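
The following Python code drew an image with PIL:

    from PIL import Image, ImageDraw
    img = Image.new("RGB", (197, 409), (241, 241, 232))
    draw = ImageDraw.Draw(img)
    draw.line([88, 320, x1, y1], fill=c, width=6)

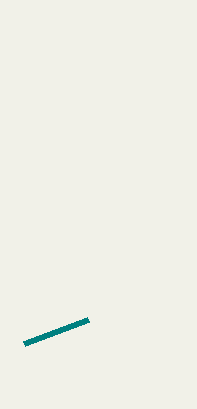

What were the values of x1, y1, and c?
x1 = 24
y1 = 344
c = 'teal'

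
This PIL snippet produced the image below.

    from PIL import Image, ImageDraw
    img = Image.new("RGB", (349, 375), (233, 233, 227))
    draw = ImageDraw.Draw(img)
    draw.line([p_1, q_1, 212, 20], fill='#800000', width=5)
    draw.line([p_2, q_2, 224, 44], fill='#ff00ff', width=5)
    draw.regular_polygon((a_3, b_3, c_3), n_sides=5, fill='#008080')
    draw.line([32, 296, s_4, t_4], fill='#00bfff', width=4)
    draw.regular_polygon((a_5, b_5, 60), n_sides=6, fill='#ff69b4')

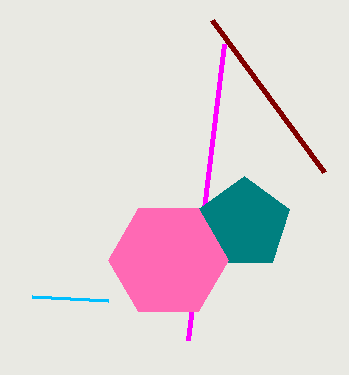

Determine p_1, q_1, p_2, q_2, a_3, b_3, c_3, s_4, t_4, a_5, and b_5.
p_1 = 324
q_1 = 172
p_2 = 188
q_2 = 340
a_3 = 244
b_3 = 224
c_3 = 48
s_4 = 108
t_4 = 300
a_5 = 168
b_5 = 260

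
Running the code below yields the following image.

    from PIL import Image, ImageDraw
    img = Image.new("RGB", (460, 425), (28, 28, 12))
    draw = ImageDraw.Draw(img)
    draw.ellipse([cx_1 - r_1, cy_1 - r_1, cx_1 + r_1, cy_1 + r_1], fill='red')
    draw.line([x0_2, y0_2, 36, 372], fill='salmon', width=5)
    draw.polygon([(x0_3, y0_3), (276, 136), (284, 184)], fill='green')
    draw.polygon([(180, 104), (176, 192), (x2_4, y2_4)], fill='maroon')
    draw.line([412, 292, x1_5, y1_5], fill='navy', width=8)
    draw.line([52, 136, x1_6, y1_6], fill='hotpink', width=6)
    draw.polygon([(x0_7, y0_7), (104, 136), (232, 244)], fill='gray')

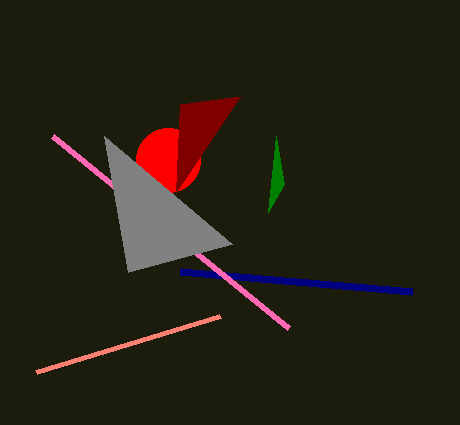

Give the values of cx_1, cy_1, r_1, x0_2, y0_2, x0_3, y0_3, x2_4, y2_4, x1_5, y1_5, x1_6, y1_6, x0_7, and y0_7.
cx_1 = 168; cy_1 = 160; r_1 = 32; x0_2 = 220; y0_2 = 316; x0_3 = 268; y0_3 = 212; x2_4 = 240; y2_4 = 96; x1_5 = 180; y1_5 = 272; x1_6 = 288; y1_6 = 328; x0_7 = 128; y0_7 = 272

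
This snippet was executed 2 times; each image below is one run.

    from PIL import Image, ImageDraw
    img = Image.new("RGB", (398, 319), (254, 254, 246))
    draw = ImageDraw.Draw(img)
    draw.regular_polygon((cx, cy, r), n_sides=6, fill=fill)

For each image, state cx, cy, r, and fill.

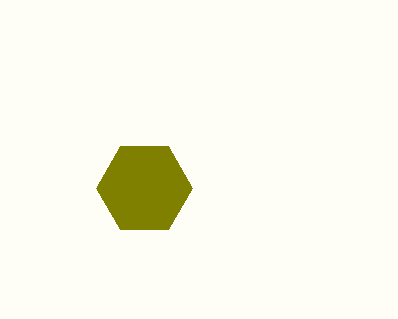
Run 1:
cx = 144, cy = 188, r = 48, fill = 'olive'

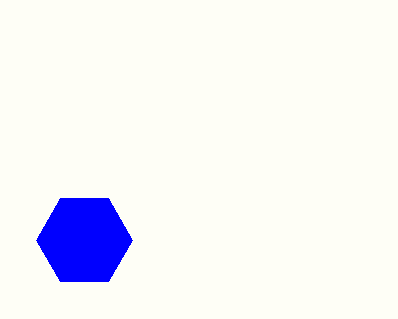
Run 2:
cx = 84, cy = 240, r = 48, fill = 'blue'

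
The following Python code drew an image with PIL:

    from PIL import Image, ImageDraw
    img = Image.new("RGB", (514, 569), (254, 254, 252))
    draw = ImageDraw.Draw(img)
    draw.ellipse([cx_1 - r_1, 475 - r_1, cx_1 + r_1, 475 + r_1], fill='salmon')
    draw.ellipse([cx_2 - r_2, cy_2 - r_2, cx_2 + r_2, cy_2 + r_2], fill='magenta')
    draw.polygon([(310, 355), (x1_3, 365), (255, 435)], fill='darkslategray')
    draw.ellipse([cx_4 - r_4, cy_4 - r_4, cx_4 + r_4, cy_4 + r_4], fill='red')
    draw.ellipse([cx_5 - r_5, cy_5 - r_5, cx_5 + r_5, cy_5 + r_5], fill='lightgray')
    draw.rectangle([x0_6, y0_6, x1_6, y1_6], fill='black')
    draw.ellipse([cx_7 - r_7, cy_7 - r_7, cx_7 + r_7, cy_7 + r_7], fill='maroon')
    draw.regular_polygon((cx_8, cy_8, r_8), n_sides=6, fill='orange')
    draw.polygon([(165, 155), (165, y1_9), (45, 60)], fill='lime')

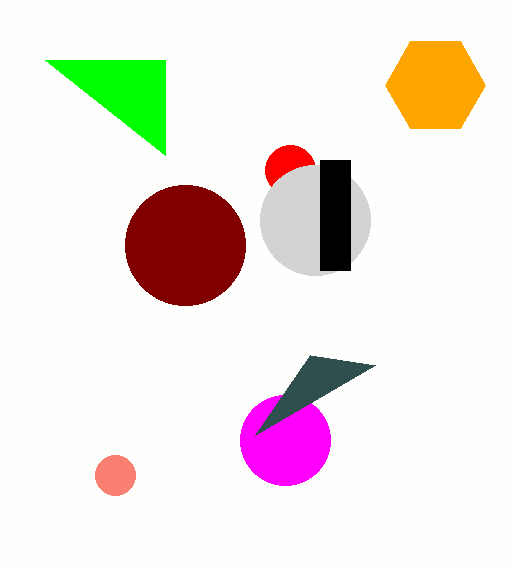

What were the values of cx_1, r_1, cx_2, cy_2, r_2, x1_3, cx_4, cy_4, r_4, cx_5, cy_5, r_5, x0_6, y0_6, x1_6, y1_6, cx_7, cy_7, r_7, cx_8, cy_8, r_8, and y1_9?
cx_1 = 115
r_1 = 20
cx_2 = 285
cy_2 = 440
r_2 = 45
x1_3 = 375
cx_4 = 290
cy_4 = 170
r_4 = 25
cx_5 = 315
cy_5 = 220
r_5 = 55
x0_6 = 320
y0_6 = 160
x1_6 = 350
y1_6 = 270
cx_7 = 185
cy_7 = 245
r_7 = 60
cx_8 = 435
cy_8 = 85
r_8 = 50
y1_9 = 60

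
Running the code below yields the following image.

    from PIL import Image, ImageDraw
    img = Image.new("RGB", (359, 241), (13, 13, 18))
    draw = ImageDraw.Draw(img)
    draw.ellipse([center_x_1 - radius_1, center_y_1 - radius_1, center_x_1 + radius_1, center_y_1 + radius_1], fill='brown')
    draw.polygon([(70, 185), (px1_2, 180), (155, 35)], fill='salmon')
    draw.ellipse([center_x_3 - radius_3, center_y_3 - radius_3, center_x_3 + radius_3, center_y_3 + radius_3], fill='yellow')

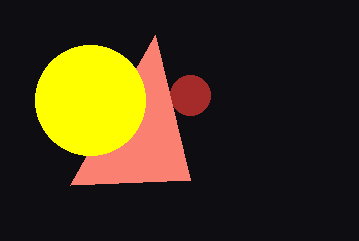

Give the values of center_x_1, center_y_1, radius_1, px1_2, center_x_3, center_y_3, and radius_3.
center_x_1 = 190
center_y_1 = 95
radius_1 = 20
px1_2 = 190
center_x_3 = 90
center_y_3 = 100
radius_3 = 55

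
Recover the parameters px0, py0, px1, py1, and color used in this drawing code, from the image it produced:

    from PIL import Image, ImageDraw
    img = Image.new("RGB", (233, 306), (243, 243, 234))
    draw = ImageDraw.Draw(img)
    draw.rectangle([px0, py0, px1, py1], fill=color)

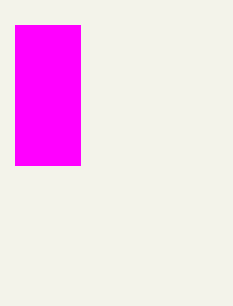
px0 = 15; py0 = 25; px1 = 80; py1 = 165; color = 'magenta'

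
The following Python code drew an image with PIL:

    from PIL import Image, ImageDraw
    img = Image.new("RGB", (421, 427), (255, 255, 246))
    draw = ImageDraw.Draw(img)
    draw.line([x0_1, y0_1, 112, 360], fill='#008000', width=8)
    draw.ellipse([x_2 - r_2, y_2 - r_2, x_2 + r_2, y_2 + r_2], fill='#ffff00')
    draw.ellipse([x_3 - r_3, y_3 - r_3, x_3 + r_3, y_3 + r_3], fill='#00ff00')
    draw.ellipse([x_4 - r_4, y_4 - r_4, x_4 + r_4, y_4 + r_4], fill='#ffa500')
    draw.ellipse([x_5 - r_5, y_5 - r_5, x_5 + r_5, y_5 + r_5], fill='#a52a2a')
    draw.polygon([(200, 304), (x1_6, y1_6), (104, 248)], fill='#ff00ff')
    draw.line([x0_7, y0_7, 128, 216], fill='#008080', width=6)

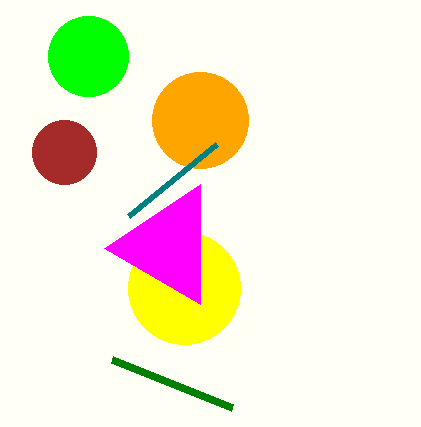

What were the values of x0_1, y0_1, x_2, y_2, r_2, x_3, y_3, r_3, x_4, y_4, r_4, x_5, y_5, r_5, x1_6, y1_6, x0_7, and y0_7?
x0_1 = 232; y0_1 = 408; x_2 = 184; y_2 = 288; r_2 = 56; x_3 = 88; y_3 = 56; r_3 = 40; x_4 = 200; y_4 = 120; r_4 = 48; x_5 = 64; y_5 = 152; r_5 = 32; x1_6 = 200; y1_6 = 184; x0_7 = 216; y0_7 = 144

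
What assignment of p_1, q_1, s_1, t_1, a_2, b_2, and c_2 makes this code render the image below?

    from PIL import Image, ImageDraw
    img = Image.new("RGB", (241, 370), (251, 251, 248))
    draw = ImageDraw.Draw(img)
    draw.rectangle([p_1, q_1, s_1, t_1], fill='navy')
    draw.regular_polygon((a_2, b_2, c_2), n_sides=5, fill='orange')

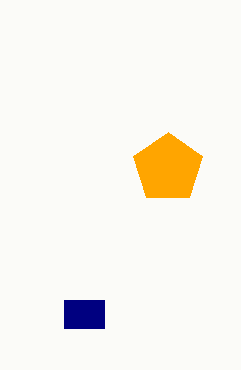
p_1 = 64, q_1 = 300, s_1 = 104, t_1 = 328, a_2 = 168, b_2 = 168, c_2 = 36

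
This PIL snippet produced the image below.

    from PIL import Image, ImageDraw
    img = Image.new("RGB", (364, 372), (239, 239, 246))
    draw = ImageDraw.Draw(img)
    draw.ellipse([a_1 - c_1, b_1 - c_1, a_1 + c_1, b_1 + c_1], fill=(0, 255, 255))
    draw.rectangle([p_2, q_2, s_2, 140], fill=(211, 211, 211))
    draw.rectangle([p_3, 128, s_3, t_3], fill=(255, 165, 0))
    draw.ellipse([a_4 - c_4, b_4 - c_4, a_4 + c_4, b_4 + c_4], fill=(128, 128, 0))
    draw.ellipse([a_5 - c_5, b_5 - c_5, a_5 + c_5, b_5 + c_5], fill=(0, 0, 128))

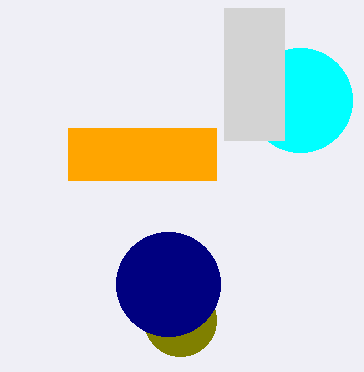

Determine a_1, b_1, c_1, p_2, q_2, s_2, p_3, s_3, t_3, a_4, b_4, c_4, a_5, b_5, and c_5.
a_1 = 300
b_1 = 100
c_1 = 52
p_2 = 224
q_2 = 8
s_2 = 284
p_3 = 68
s_3 = 216
t_3 = 180
a_4 = 180
b_4 = 320
c_4 = 36
a_5 = 168
b_5 = 284
c_5 = 52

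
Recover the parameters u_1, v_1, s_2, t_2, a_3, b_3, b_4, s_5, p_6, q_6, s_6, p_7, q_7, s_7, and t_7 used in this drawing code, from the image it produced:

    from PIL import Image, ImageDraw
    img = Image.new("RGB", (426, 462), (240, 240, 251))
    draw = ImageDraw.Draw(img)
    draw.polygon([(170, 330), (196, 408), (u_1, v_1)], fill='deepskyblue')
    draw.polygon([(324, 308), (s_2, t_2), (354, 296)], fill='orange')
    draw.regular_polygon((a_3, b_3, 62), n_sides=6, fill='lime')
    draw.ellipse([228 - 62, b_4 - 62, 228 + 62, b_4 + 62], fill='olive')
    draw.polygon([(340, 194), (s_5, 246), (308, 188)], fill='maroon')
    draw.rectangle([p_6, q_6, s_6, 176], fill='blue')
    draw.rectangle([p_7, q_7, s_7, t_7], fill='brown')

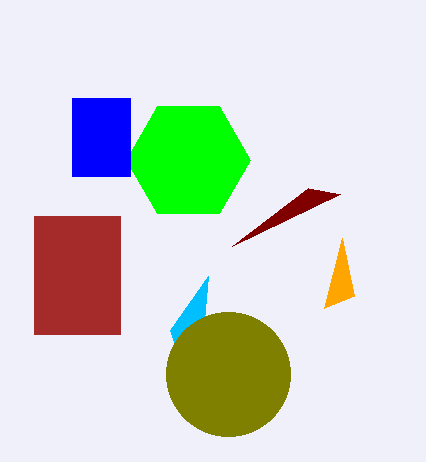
u_1 = 208; v_1 = 276; s_2 = 342; t_2 = 238; a_3 = 188; b_3 = 160; b_4 = 374; s_5 = 232; p_6 = 72; q_6 = 98; s_6 = 130; p_7 = 34; q_7 = 216; s_7 = 120; t_7 = 334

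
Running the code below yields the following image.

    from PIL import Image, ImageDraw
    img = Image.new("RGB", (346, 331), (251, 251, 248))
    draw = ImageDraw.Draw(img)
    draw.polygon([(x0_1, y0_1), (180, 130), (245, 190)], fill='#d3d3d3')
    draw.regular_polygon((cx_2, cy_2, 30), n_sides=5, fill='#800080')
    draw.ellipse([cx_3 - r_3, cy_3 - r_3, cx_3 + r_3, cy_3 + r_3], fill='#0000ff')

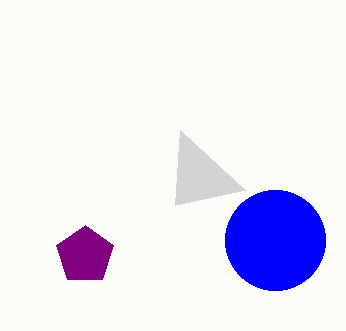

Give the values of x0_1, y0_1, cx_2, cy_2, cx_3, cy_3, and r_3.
x0_1 = 175; y0_1 = 205; cx_2 = 85; cy_2 = 255; cx_3 = 275; cy_3 = 240; r_3 = 50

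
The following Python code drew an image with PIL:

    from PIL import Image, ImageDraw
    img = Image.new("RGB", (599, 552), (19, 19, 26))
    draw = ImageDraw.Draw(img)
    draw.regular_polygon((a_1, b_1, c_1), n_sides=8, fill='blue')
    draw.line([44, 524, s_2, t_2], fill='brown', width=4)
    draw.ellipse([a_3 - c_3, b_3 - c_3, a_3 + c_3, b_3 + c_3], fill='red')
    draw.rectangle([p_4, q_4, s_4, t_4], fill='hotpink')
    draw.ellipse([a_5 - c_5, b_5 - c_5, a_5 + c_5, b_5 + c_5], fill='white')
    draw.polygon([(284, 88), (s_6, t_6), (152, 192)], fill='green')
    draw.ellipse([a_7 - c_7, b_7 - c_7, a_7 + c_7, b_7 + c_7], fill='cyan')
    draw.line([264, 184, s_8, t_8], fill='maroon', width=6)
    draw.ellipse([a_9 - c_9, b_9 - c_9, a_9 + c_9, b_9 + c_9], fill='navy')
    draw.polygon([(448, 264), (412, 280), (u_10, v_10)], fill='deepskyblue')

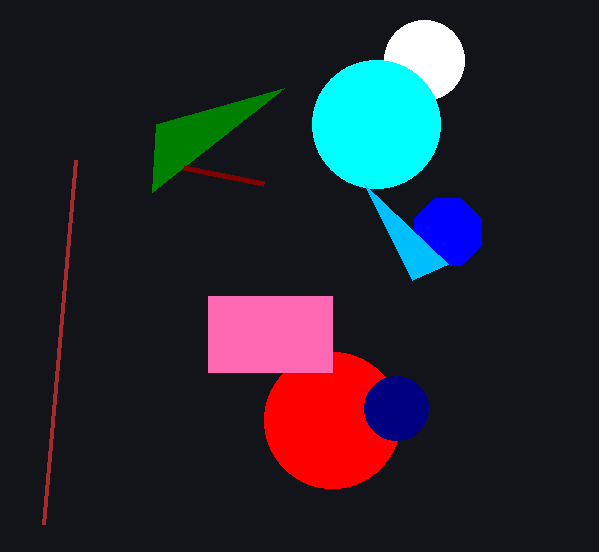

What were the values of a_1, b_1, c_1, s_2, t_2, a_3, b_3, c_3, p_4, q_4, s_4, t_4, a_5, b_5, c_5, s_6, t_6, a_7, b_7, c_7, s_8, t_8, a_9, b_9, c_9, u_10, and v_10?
a_1 = 448; b_1 = 232; c_1 = 36; s_2 = 76; t_2 = 160; a_3 = 332; b_3 = 420; c_3 = 68; p_4 = 208; q_4 = 296; s_4 = 332; t_4 = 372; a_5 = 424; b_5 = 60; c_5 = 40; s_6 = 156; t_6 = 124; a_7 = 376; b_7 = 124; c_7 = 64; s_8 = 184; t_8 = 168; a_9 = 396; b_9 = 408; c_9 = 32; u_10 = 364; v_10 = 184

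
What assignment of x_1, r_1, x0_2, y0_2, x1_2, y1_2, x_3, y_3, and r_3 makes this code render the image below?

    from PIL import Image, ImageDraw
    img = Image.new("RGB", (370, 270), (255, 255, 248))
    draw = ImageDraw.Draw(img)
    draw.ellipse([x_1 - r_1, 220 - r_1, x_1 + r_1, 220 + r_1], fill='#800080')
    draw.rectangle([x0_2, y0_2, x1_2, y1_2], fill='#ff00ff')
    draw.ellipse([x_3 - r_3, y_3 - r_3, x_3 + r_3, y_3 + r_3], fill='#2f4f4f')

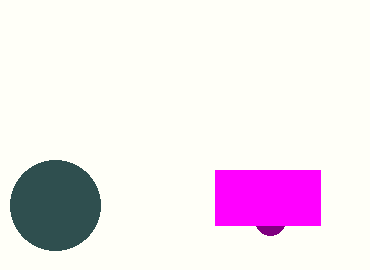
x_1 = 270, r_1 = 15, x0_2 = 215, y0_2 = 170, x1_2 = 320, y1_2 = 225, x_3 = 55, y_3 = 205, r_3 = 45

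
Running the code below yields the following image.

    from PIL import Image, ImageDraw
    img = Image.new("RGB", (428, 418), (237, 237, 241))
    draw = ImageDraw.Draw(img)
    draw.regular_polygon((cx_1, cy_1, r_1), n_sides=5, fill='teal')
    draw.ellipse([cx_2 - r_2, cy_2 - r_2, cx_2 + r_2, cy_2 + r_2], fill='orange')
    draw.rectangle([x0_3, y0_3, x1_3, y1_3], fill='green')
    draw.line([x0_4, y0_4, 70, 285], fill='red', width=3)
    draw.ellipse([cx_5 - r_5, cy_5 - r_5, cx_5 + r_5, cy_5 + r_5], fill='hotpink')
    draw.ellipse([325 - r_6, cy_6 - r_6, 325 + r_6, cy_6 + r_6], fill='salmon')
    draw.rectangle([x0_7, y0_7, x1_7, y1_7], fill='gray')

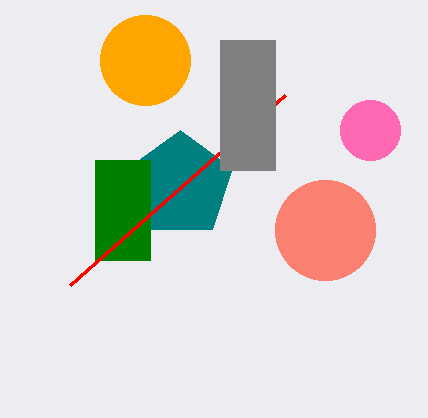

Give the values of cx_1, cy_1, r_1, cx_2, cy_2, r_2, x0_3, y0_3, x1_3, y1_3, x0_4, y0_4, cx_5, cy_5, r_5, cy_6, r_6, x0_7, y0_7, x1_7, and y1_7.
cx_1 = 180
cy_1 = 185
r_1 = 55
cx_2 = 145
cy_2 = 60
r_2 = 45
x0_3 = 95
y0_3 = 160
x1_3 = 150
y1_3 = 260
x0_4 = 285
y0_4 = 95
cx_5 = 370
cy_5 = 130
r_5 = 30
cy_6 = 230
r_6 = 50
x0_7 = 220
y0_7 = 40
x1_7 = 275
y1_7 = 170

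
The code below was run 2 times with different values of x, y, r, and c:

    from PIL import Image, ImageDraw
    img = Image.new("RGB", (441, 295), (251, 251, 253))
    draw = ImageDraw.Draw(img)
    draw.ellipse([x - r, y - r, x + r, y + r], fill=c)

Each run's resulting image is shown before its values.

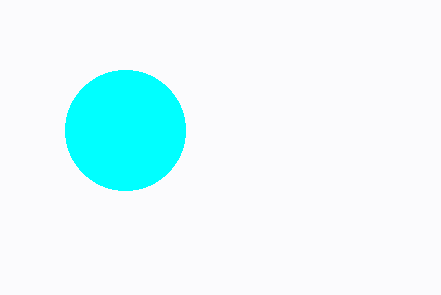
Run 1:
x = 125; y = 130; r = 60; c = 'cyan'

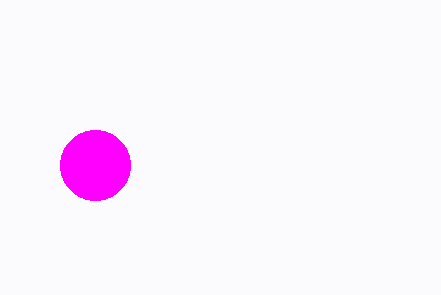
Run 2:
x = 95
y = 165
r = 35
c = 'magenta'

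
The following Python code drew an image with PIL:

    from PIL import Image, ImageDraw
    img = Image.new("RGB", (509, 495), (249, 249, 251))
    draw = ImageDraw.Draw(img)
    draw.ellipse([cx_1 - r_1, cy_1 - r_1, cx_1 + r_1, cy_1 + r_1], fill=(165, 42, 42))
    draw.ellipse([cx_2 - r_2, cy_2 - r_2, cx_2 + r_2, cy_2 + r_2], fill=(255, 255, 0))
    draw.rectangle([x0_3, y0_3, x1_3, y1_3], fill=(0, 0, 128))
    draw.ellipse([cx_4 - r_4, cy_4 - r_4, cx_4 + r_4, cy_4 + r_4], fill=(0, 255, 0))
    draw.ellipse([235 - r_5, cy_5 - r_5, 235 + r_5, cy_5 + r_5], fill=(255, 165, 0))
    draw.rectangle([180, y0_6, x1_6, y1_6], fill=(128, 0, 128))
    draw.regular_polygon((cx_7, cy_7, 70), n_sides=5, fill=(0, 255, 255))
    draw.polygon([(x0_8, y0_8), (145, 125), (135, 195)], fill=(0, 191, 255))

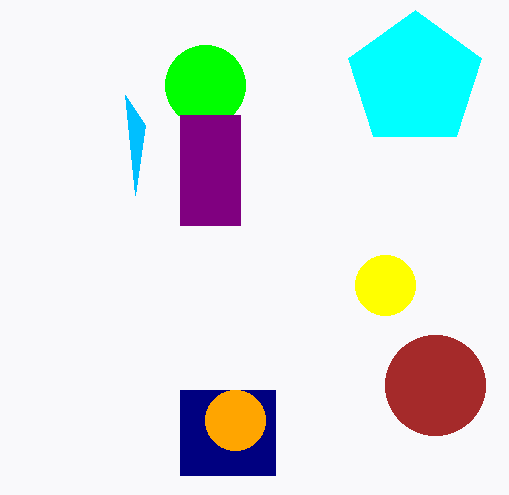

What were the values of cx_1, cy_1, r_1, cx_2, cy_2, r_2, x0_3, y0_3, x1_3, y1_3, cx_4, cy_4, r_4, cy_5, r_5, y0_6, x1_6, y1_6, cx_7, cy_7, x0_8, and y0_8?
cx_1 = 435
cy_1 = 385
r_1 = 50
cx_2 = 385
cy_2 = 285
r_2 = 30
x0_3 = 180
y0_3 = 390
x1_3 = 275
y1_3 = 475
cx_4 = 205
cy_4 = 85
r_4 = 40
cy_5 = 420
r_5 = 30
y0_6 = 115
x1_6 = 240
y1_6 = 225
cx_7 = 415
cy_7 = 80
x0_8 = 125
y0_8 = 95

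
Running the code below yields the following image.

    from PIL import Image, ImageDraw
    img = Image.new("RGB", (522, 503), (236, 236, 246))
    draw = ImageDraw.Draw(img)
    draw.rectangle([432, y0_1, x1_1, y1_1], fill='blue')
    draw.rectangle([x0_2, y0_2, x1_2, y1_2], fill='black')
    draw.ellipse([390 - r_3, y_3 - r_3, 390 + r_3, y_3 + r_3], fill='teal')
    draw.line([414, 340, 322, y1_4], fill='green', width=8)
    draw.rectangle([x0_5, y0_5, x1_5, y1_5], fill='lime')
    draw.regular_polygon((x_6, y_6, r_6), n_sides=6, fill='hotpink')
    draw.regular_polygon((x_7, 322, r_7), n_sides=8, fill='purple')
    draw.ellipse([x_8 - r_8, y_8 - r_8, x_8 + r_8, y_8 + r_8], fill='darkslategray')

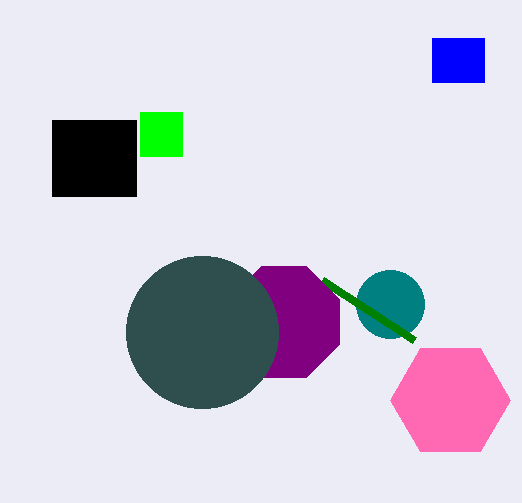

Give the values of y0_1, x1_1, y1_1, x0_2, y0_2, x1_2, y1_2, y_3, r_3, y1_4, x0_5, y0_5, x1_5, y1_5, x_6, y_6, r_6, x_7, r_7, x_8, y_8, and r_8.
y0_1 = 38; x1_1 = 484; y1_1 = 82; x0_2 = 52; y0_2 = 120; x1_2 = 136; y1_2 = 196; y_3 = 304; r_3 = 34; y1_4 = 280; x0_5 = 140; y0_5 = 112; x1_5 = 182; y1_5 = 156; x_6 = 450; y_6 = 400; r_6 = 60; x_7 = 284; r_7 = 60; x_8 = 202; y_8 = 332; r_8 = 76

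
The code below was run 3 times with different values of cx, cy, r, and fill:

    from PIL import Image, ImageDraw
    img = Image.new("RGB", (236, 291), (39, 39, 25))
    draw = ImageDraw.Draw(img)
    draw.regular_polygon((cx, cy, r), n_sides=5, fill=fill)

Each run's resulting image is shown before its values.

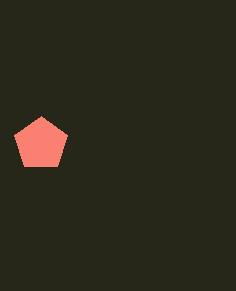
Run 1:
cx = 41; cy = 144; r = 28; fill = 'salmon'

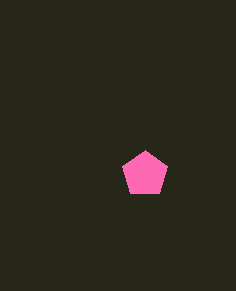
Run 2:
cx = 145; cy = 174; r = 24; fill = 'hotpink'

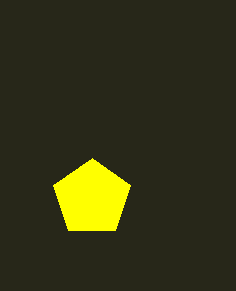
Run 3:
cx = 92, cy = 198, r = 40, fill = 'yellow'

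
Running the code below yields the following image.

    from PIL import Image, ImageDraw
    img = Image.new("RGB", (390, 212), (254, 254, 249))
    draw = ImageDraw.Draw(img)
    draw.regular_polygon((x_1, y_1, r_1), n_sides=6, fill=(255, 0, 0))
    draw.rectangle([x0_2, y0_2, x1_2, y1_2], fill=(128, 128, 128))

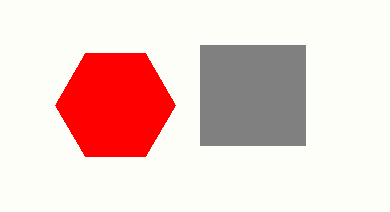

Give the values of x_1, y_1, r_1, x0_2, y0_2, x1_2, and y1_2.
x_1 = 115
y_1 = 105
r_1 = 60
x0_2 = 200
y0_2 = 45
x1_2 = 305
y1_2 = 145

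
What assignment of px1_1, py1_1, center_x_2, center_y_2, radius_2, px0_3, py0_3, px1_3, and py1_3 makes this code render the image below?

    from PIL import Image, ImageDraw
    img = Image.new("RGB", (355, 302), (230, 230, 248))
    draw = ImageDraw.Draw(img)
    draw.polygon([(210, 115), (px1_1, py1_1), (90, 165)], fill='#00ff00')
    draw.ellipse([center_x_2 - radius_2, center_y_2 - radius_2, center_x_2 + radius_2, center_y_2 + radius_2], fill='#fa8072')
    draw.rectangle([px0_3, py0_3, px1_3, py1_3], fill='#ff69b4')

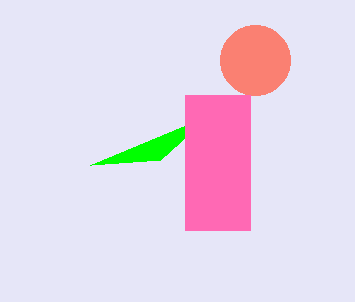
px1_1 = 160, py1_1 = 160, center_x_2 = 255, center_y_2 = 60, radius_2 = 35, px0_3 = 185, py0_3 = 95, px1_3 = 250, py1_3 = 230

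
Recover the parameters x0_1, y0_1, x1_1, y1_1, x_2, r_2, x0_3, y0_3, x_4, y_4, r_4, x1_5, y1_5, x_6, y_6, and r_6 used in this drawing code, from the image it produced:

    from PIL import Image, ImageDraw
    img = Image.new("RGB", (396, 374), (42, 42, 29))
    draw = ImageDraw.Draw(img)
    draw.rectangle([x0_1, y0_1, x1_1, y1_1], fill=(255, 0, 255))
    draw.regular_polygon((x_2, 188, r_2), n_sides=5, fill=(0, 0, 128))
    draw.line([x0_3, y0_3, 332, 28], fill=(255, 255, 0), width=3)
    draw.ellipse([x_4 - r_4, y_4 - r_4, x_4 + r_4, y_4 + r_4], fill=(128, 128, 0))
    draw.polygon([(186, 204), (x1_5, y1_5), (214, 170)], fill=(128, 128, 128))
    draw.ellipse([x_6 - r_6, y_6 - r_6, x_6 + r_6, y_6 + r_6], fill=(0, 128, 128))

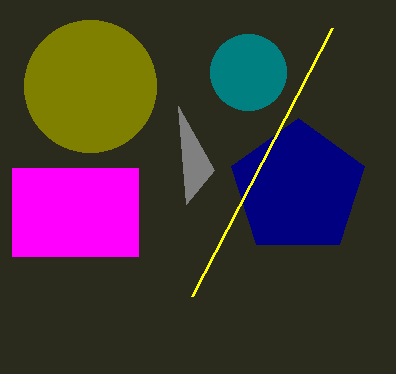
x0_1 = 12; y0_1 = 168; x1_1 = 138; y1_1 = 256; x_2 = 298; r_2 = 70; x0_3 = 192; y0_3 = 296; x_4 = 90; y_4 = 86; r_4 = 66; x1_5 = 178; y1_5 = 106; x_6 = 248; y_6 = 72; r_6 = 38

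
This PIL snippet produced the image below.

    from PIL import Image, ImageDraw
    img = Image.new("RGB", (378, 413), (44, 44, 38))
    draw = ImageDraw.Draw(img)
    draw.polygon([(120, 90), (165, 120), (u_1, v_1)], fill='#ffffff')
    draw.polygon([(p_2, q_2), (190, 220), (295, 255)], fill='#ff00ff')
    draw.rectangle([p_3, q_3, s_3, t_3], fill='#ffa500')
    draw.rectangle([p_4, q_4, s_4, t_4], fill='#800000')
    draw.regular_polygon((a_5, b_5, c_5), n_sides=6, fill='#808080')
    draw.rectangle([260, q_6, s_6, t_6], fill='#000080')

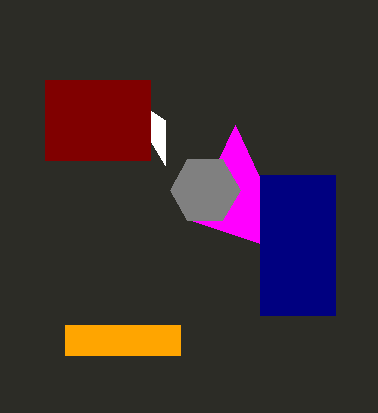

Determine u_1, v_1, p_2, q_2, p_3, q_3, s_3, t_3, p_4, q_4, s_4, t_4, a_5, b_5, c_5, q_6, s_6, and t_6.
u_1 = 165, v_1 = 165, p_2 = 235, q_2 = 125, p_3 = 65, q_3 = 325, s_3 = 180, t_3 = 355, p_4 = 45, q_4 = 80, s_4 = 150, t_4 = 160, a_5 = 205, b_5 = 190, c_5 = 35, q_6 = 175, s_6 = 335, t_6 = 315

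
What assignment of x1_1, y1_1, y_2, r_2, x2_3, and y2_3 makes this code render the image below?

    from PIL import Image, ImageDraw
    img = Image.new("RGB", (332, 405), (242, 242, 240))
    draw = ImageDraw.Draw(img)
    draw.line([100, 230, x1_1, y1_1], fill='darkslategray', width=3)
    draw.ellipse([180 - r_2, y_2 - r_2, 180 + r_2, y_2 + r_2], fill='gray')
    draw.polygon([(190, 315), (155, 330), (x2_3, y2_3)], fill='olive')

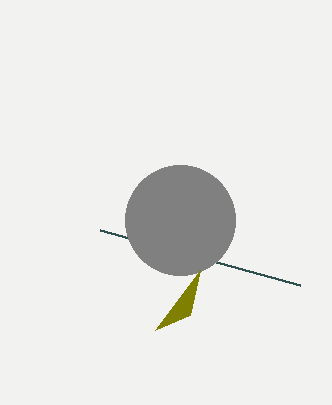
x1_1 = 300
y1_1 = 285
y_2 = 220
r_2 = 55
x2_3 = 200
y2_3 = 270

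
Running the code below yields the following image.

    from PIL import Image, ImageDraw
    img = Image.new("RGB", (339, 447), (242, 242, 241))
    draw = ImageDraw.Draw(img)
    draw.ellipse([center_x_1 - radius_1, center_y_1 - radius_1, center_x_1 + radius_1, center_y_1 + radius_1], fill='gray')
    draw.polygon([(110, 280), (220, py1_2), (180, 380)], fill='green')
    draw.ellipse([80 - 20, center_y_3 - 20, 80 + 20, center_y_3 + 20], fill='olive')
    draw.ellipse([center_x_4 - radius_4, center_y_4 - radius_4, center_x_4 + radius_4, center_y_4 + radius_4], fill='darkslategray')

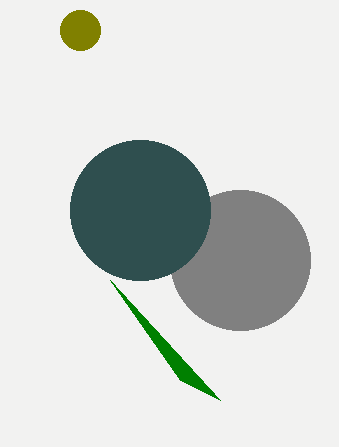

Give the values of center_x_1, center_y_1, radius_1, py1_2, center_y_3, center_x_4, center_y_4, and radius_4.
center_x_1 = 240
center_y_1 = 260
radius_1 = 70
py1_2 = 400
center_y_3 = 30
center_x_4 = 140
center_y_4 = 210
radius_4 = 70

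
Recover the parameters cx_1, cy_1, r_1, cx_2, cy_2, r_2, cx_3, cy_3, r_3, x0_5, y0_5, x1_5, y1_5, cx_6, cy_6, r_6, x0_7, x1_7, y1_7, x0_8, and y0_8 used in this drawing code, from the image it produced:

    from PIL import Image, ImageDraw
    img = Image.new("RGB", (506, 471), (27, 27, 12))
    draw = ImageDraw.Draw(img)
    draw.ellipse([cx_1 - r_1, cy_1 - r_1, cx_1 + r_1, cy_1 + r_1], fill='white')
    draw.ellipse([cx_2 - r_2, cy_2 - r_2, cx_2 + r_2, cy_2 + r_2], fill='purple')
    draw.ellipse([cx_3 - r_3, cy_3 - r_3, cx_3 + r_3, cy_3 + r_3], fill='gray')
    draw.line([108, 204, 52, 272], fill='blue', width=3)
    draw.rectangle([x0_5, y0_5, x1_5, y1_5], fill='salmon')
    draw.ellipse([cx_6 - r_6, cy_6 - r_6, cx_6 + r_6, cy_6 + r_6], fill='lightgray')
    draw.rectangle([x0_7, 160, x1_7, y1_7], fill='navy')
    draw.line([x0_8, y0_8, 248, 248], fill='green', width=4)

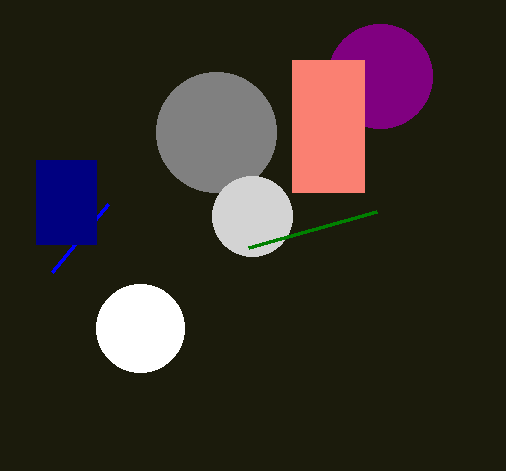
cx_1 = 140; cy_1 = 328; r_1 = 44; cx_2 = 380; cy_2 = 76; r_2 = 52; cx_3 = 216; cy_3 = 132; r_3 = 60; x0_5 = 292; y0_5 = 60; x1_5 = 364; y1_5 = 192; cx_6 = 252; cy_6 = 216; r_6 = 40; x0_7 = 36; x1_7 = 96; y1_7 = 244; x0_8 = 376; y0_8 = 212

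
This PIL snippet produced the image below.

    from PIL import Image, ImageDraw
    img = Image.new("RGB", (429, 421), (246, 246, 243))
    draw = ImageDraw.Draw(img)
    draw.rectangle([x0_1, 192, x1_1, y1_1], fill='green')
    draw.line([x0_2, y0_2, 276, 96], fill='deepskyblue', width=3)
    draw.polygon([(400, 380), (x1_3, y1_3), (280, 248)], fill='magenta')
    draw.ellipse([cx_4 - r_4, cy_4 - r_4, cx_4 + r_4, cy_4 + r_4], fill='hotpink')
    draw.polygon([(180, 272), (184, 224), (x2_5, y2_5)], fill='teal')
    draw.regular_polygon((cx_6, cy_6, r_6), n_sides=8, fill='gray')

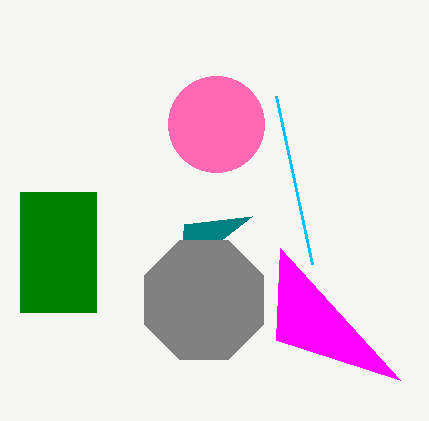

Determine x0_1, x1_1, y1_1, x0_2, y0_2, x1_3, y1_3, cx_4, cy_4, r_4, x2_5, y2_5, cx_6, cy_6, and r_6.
x0_1 = 20, x1_1 = 96, y1_1 = 312, x0_2 = 312, y0_2 = 264, x1_3 = 276, y1_3 = 340, cx_4 = 216, cy_4 = 124, r_4 = 48, x2_5 = 252, y2_5 = 216, cx_6 = 204, cy_6 = 300, r_6 = 64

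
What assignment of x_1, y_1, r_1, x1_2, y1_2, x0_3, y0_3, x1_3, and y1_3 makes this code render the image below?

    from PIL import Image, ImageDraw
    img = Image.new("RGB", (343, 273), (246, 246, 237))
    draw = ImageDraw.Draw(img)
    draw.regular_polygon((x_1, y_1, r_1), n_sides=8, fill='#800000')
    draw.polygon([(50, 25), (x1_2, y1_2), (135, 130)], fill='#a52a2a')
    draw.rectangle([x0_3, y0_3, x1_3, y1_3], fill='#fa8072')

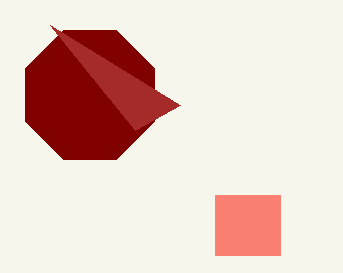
x_1 = 90
y_1 = 95
r_1 = 70
x1_2 = 180
y1_2 = 105
x0_3 = 215
y0_3 = 195
x1_3 = 280
y1_3 = 255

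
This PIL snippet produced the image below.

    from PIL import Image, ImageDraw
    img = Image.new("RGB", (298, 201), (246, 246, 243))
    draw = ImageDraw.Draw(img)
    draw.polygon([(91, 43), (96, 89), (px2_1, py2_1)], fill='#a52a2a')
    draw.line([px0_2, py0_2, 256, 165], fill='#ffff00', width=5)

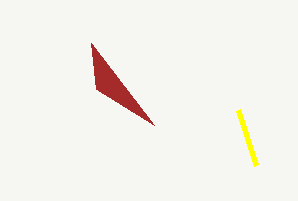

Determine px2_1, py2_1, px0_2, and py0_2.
px2_1 = 154, py2_1 = 125, px0_2 = 238, py0_2 = 110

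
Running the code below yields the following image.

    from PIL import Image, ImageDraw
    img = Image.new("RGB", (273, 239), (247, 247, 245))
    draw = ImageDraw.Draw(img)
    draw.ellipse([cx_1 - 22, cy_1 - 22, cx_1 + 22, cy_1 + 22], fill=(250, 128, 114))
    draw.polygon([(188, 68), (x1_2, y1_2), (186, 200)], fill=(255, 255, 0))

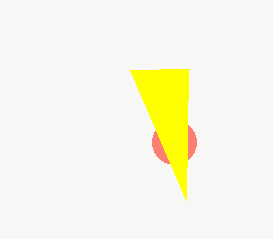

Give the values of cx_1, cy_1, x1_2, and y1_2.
cx_1 = 174; cy_1 = 142; x1_2 = 130; y1_2 = 70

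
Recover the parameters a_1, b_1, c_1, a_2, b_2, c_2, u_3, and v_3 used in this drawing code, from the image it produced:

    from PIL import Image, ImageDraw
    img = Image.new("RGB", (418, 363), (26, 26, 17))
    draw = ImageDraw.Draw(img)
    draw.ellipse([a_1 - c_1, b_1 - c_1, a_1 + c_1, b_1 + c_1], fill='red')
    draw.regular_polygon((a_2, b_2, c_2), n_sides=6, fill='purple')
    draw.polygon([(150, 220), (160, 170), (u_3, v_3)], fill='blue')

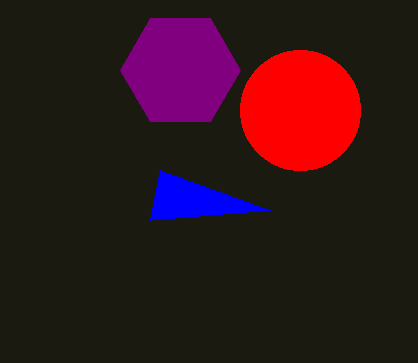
a_1 = 300, b_1 = 110, c_1 = 60, a_2 = 180, b_2 = 70, c_2 = 60, u_3 = 270, v_3 = 210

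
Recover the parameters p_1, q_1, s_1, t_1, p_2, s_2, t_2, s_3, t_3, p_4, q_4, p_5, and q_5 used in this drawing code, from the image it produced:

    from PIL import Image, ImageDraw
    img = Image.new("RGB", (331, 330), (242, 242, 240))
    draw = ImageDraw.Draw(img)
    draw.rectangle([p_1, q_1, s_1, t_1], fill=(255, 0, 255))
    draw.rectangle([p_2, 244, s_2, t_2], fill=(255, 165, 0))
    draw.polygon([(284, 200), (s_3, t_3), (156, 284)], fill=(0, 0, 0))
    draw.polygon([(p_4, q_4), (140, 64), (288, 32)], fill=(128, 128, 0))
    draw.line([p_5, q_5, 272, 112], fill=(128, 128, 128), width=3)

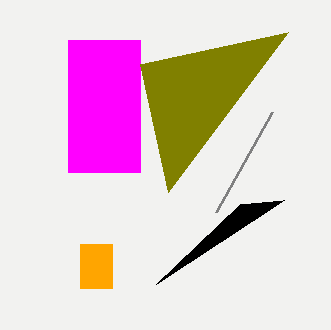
p_1 = 68; q_1 = 40; s_1 = 140; t_1 = 172; p_2 = 80; s_2 = 112; t_2 = 288; s_3 = 240; t_3 = 204; p_4 = 168; q_4 = 192; p_5 = 216; q_5 = 212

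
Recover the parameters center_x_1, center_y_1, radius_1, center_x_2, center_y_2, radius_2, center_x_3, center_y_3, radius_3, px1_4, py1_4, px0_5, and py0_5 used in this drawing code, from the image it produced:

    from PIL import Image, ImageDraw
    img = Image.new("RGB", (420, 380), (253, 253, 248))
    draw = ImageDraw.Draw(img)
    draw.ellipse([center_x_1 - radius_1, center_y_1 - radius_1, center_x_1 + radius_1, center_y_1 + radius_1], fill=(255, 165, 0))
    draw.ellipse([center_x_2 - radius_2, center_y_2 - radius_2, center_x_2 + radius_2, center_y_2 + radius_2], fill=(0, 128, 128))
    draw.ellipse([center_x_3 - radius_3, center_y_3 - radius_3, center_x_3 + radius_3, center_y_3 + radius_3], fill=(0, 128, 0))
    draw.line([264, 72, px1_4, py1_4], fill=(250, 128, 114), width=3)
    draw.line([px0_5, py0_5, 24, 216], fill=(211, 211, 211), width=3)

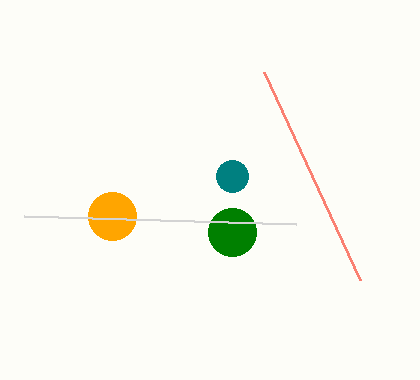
center_x_1 = 112
center_y_1 = 216
radius_1 = 24
center_x_2 = 232
center_y_2 = 176
radius_2 = 16
center_x_3 = 232
center_y_3 = 232
radius_3 = 24
px1_4 = 360
py1_4 = 280
px0_5 = 296
py0_5 = 224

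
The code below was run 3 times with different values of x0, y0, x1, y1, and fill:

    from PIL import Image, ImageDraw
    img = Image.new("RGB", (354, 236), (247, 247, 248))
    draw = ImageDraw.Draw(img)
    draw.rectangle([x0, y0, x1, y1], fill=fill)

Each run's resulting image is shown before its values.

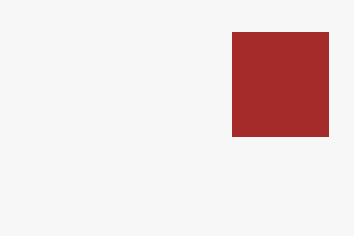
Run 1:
x0 = 232; y0 = 32; x1 = 328; y1 = 136; fill = 'brown'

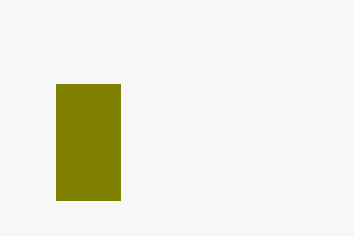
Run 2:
x0 = 56; y0 = 84; x1 = 120; y1 = 200; fill = 'olive'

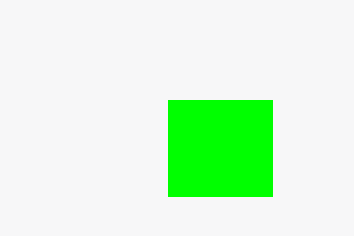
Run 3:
x0 = 168; y0 = 100; x1 = 272; y1 = 196; fill = 'lime'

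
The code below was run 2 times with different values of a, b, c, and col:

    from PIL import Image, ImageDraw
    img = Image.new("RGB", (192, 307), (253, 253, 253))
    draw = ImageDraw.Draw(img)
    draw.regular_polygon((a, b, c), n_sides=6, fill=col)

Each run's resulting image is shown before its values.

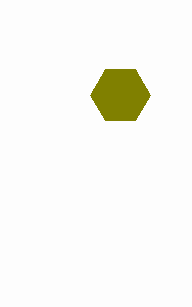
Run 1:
a = 120; b = 95; c = 30; col = 'olive'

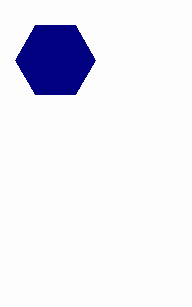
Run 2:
a = 55; b = 60; c = 40; col = 'navy'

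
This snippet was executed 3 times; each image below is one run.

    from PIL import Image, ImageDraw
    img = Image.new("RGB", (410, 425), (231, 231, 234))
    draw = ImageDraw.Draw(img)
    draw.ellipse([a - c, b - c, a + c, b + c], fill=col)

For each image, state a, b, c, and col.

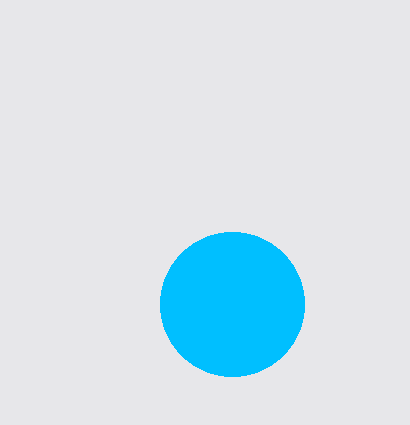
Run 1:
a = 232
b = 304
c = 72
col = 'deepskyblue'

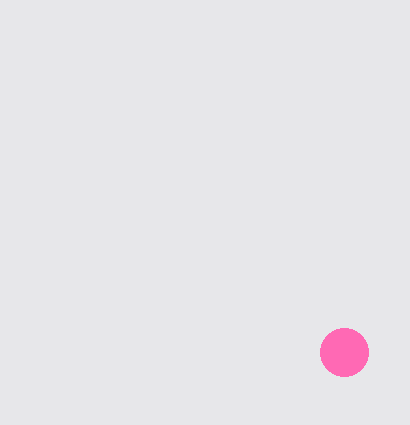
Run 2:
a = 344, b = 352, c = 24, col = 'hotpink'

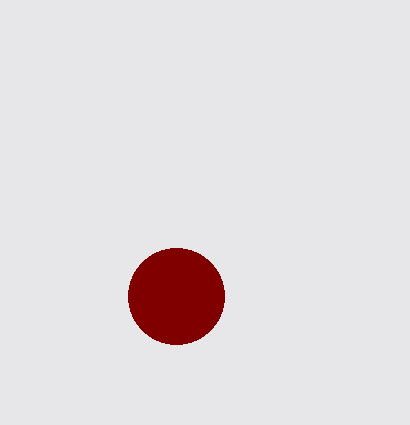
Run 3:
a = 176, b = 296, c = 48, col = 'maroon'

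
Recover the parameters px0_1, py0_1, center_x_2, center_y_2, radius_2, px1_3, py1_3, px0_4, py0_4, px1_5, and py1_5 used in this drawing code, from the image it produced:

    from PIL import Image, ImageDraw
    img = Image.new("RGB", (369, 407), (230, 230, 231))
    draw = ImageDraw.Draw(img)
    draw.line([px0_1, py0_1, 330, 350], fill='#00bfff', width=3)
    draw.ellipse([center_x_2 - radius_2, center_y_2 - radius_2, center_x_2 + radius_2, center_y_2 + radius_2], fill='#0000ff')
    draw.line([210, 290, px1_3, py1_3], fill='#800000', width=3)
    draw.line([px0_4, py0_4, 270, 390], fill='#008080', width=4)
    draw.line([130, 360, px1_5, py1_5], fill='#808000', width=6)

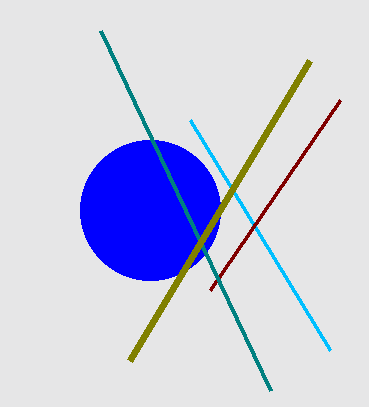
px0_1 = 190
py0_1 = 120
center_x_2 = 150
center_y_2 = 210
radius_2 = 70
px1_3 = 340
py1_3 = 100
px0_4 = 100
py0_4 = 30
px1_5 = 310
py1_5 = 60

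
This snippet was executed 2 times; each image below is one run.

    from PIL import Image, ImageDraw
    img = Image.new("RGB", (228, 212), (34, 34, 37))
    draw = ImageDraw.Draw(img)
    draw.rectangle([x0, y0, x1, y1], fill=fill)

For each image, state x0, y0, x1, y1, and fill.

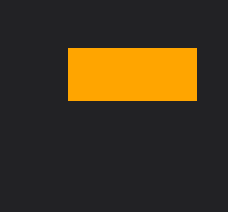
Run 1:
x0 = 68
y0 = 48
x1 = 196
y1 = 100
fill = 'orange'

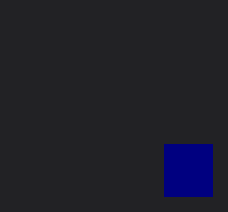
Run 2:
x0 = 164, y0 = 144, x1 = 212, y1 = 196, fill = 'navy'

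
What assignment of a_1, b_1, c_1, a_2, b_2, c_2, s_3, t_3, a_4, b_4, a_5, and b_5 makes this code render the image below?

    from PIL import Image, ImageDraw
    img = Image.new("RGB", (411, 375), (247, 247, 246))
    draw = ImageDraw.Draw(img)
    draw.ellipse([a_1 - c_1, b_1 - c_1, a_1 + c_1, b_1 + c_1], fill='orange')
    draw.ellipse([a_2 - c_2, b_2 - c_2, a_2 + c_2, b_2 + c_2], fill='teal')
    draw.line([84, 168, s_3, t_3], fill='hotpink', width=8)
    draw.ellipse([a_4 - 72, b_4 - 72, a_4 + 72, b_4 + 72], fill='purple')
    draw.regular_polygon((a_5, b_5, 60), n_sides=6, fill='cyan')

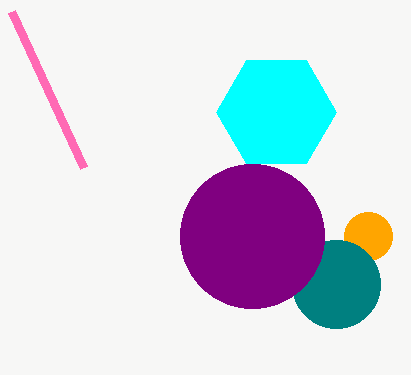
a_1 = 368, b_1 = 236, c_1 = 24, a_2 = 336, b_2 = 284, c_2 = 44, s_3 = 12, t_3 = 12, a_4 = 252, b_4 = 236, a_5 = 276, b_5 = 112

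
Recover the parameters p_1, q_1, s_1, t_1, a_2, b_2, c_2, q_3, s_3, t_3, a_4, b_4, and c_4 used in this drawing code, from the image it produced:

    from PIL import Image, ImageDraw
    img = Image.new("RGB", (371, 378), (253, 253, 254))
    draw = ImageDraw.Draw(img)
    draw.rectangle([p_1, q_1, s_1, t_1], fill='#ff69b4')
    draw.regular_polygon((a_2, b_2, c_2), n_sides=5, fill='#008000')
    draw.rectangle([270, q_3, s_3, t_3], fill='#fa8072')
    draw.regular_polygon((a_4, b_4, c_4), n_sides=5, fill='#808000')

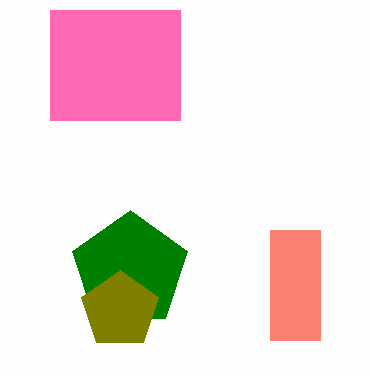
p_1 = 50, q_1 = 10, s_1 = 180, t_1 = 120, a_2 = 130, b_2 = 270, c_2 = 60, q_3 = 230, s_3 = 320, t_3 = 340, a_4 = 120, b_4 = 310, c_4 = 40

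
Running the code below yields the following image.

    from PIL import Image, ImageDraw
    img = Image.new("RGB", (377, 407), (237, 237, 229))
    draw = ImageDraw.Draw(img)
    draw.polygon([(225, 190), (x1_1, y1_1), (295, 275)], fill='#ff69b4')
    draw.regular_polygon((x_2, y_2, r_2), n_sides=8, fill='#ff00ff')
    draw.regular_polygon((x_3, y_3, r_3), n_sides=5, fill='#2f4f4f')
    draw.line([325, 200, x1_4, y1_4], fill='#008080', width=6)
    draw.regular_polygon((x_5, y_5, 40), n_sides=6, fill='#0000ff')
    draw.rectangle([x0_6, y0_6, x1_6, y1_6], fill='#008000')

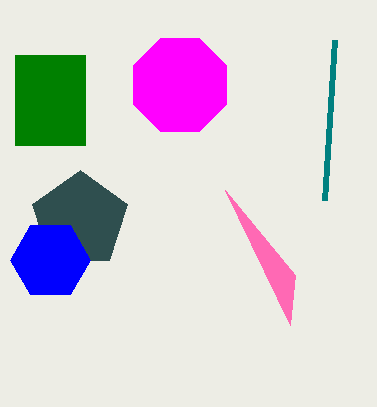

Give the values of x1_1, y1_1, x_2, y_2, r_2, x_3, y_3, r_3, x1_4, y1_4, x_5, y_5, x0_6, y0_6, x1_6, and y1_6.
x1_1 = 290; y1_1 = 325; x_2 = 180; y_2 = 85; r_2 = 50; x_3 = 80; y_3 = 220; r_3 = 50; x1_4 = 335; y1_4 = 40; x_5 = 50; y_5 = 260; x0_6 = 15; y0_6 = 55; x1_6 = 85; y1_6 = 145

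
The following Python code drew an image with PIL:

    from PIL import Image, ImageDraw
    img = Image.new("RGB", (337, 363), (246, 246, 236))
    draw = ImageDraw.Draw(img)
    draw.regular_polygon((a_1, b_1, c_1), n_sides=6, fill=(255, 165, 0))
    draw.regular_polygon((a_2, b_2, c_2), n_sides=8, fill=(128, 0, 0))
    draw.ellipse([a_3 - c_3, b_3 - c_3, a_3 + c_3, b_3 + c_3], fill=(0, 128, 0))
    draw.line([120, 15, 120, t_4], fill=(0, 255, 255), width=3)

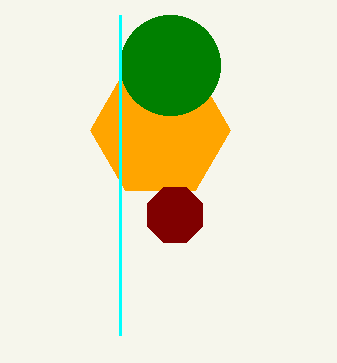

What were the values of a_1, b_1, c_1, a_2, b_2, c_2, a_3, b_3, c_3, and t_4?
a_1 = 160; b_1 = 130; c_1 = 70; a_2 = 175; b_2 = 215; c_2 = 30; a_3 = 170; b_3 = 65; c_3 = 50; t_4 = 335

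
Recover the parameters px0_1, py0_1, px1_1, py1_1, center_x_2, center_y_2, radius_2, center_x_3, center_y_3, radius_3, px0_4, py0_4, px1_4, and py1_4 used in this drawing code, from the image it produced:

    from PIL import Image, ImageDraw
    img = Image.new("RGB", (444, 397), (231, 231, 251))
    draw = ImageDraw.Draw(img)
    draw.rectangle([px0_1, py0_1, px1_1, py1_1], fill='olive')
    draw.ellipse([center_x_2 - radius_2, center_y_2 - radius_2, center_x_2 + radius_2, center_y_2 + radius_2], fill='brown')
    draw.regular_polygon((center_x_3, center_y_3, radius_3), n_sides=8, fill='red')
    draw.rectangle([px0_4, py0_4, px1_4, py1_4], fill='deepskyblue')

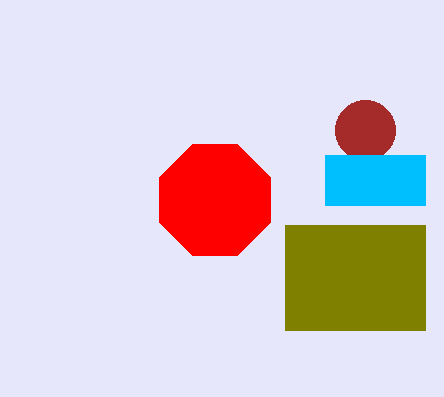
px0_1 = 285, py0_1 = 225, px1_1 = 425, py1_1 = 330, center_x_2 = 365, center_y_2 = 130, radius_2 = 30, center_x_3 = 215, center_y_3 = 200, radius_3 = 60, px0_4 = 325, py0_4 = 155, px1_4 = 425, py1_4 = 205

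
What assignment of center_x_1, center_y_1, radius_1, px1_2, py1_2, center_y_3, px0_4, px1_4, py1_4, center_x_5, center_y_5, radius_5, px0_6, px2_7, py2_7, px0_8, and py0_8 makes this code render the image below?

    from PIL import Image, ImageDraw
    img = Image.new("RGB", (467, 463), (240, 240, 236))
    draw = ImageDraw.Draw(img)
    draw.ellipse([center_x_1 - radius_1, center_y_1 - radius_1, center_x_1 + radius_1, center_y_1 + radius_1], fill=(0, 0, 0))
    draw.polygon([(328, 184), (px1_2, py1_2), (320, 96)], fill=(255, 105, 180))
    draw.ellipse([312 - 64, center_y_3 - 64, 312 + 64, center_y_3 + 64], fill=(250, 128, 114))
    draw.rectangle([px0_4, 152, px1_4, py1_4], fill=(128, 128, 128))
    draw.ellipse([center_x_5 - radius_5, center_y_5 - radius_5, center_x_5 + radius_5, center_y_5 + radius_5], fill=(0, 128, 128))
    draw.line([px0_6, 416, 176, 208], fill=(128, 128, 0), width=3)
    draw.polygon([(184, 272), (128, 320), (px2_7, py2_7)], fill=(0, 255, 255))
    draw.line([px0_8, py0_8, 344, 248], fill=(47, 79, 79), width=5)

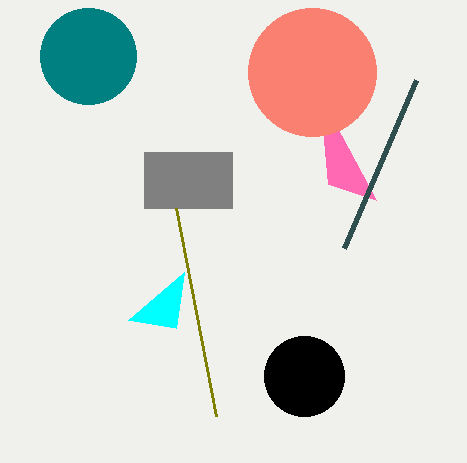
center_x_1 = 304, center_y_1 = 376, radius_1 = 40, px1_2 = 376, py1_2 = 200, center_y_3 = 72, px0_4 = 144, px1_4 = 232, py1_4 = 208, center_x_5 = 88, center_y_5 = 56, radius_5 = 48, px0_6 = 216, px2_7 = 176, py2_7 = 328, px0_8 = 416, py0_8 = 80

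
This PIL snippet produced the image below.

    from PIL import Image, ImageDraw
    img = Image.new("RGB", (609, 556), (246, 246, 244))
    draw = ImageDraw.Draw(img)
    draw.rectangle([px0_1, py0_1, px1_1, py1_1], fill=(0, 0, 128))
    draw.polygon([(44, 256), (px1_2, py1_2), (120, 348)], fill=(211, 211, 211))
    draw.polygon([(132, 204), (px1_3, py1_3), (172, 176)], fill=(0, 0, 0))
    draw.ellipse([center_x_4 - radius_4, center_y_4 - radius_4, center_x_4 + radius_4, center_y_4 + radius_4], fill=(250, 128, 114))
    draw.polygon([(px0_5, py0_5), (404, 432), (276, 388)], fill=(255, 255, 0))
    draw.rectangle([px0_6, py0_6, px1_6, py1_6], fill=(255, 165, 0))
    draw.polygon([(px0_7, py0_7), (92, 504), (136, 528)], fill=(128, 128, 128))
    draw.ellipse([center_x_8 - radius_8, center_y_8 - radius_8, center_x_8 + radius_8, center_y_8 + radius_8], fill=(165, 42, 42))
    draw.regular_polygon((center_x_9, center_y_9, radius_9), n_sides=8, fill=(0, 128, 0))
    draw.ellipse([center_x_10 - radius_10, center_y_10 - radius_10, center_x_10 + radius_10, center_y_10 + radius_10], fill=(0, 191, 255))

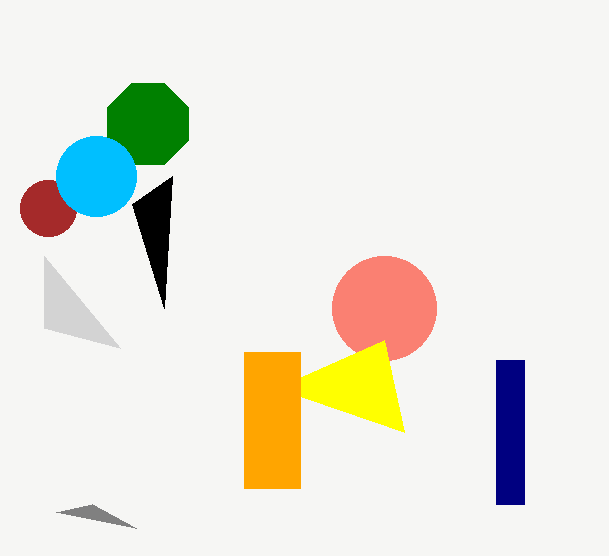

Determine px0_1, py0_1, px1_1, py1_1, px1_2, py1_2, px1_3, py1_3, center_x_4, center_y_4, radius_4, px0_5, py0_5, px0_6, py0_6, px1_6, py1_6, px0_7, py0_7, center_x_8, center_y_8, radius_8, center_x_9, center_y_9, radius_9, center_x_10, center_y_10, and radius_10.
px0_1 = 496, py0_1 = 360, px1_1 = 524, py1_1 = 504, px1_2 = 44, py1_2 = 328, px1_3 = 164, py1_3 = 308, center_x_4 = 384, center_y_4 = 308, radius_4 = 52, px0_5 = 384, py0_5 = 340, px0_6 = 244, py0_6 = 352, px1_6 = 300, py1_6 = 488, px0_7 = 56, py0_7 = 512, center_x_8 = 48, center_y_8 = 208, radius_8 = 28, center_x_9 = 148, center_y_9 = 124, radius_9 = 44, center_x_10 = 96, center_y_10 = 176, radius_10 = 40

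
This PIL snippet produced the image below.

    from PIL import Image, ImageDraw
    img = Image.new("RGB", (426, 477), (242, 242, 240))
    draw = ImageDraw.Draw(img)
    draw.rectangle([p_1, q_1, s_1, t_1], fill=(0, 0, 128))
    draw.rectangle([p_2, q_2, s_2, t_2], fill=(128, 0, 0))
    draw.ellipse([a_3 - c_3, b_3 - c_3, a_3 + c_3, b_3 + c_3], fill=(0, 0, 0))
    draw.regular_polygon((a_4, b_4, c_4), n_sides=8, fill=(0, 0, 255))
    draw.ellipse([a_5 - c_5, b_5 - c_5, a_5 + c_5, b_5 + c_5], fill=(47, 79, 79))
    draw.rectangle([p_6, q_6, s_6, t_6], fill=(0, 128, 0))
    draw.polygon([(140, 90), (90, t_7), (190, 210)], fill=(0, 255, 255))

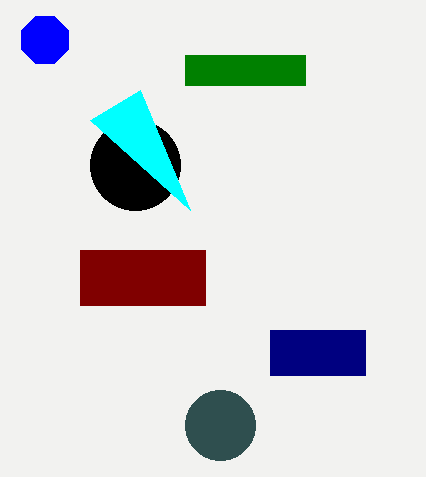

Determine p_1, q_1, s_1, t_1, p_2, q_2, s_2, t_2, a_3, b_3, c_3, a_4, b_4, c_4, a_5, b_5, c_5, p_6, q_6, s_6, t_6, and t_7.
p_1 = 270; q_1 = 330; s_1 = 365; t_1 = 375; p_2 = 80; q_2 = 250; s_2 = 205; t_2 = 305; a_3 = 135; b_3 = 165; c_3 = 45; a_4 = 45; b_4 = 40; c_4 = 25; a_5 = 220; b_5 = 425; c_5 = 35; p_6 = 185; q_6 = 55; s_6 = 305; t_6 = 85; t_7 = 120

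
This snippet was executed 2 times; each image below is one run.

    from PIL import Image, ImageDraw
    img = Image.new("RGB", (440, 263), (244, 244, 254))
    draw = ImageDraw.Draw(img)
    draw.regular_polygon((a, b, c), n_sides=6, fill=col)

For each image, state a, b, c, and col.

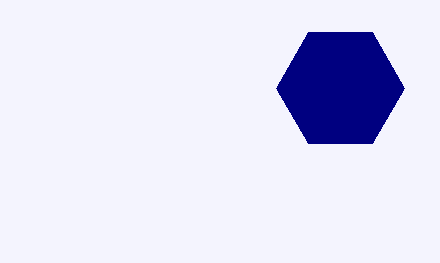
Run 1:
a = 340; b = 88; c = 64; col = 'navy'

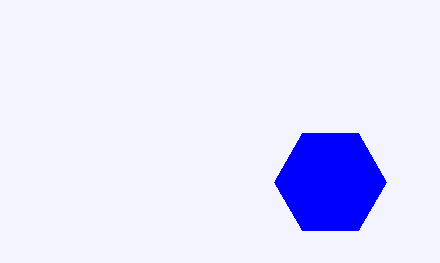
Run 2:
a = 330, b = 182, c = 56, col = 'blue'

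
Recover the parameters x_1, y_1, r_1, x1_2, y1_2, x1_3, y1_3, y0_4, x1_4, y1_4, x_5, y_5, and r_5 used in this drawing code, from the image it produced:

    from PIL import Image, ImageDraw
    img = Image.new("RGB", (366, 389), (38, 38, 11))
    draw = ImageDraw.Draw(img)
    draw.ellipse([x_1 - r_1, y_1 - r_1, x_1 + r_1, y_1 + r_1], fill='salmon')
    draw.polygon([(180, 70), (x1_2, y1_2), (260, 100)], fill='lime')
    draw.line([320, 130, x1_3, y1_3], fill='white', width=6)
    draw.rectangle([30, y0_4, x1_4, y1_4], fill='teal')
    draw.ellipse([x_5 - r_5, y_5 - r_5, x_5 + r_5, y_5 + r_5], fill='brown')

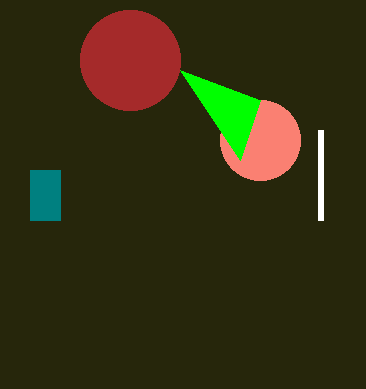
x_1 = 260; y_1 = 140; r_1 = 40; x1_2 = 240; y1_2 = 160; x1_3 = 320; y1_3 = 220; y0_4 = 170; x1_4 = 60; y1_4 = 220; x_5 = 130; y_5 = 60; r_5 = 50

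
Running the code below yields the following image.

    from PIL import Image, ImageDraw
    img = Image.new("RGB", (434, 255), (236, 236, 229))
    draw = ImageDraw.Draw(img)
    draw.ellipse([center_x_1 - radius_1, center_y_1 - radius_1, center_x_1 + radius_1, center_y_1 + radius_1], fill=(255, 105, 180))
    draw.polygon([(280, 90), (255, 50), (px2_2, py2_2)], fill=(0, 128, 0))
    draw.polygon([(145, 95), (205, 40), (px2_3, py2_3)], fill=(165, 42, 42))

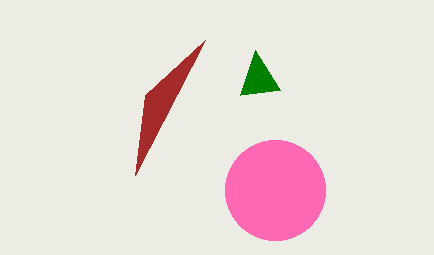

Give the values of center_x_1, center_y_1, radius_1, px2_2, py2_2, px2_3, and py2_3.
center_x_1 = 275; center_y_1 = 190; radius_1 = 50; px2_2 = 240; py2_2 = 95; px2_3 = 135; py2_3 = 175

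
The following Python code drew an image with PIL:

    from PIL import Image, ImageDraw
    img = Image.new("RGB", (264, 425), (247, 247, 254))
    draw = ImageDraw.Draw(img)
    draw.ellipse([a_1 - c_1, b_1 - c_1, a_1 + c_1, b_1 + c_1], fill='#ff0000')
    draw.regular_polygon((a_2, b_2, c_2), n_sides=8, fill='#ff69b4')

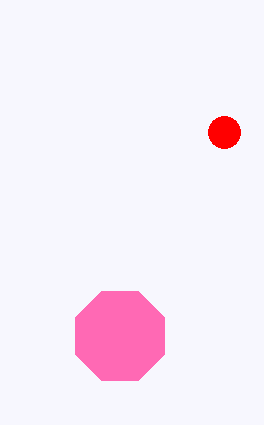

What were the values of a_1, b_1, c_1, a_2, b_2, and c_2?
a_1 = 224
b_1 = 132
c_1 = 16
a_2 = 120
b_2 = 336
c_2 = 48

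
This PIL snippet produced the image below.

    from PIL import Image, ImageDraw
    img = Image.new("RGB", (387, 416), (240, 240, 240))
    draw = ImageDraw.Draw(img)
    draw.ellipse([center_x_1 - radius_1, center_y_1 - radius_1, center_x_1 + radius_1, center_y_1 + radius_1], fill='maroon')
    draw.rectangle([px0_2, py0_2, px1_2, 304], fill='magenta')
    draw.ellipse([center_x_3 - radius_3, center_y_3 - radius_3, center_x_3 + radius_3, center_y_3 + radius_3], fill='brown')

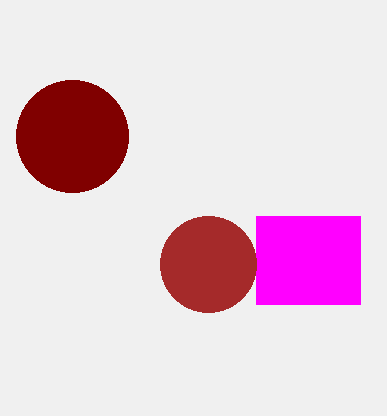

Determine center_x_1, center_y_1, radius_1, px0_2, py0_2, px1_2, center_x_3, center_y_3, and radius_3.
center_x_1 = 72; center_y_1 = 136; radius_1 = 56; px0_2 = 256; py0_2 = 216; px1_2 = 360; center_x_3 = 208; center_y_3 = 264; radius_3 = 48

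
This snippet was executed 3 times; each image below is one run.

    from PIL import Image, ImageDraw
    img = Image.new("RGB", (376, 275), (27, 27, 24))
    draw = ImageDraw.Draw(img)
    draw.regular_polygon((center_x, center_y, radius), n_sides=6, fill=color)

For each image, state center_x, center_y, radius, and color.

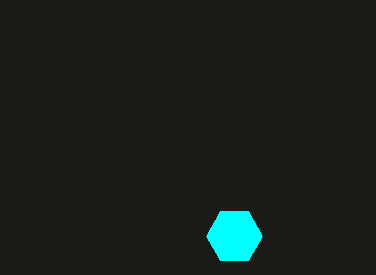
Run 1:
center_x = 234, center_y = 236, radius = 28, color = 'cyan'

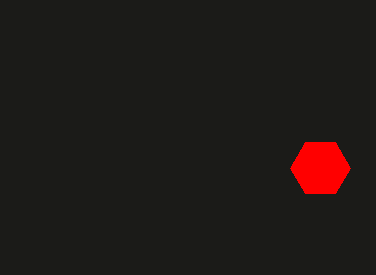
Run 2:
center_x = 320; center_y = 168; radius = 30; color = 'red'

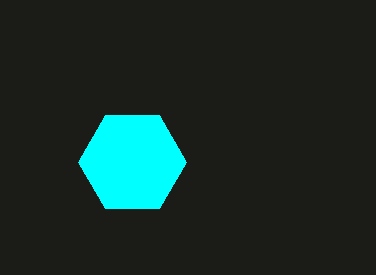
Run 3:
center_x = 132, center_y = 162, radius = 54, color = 'cyan'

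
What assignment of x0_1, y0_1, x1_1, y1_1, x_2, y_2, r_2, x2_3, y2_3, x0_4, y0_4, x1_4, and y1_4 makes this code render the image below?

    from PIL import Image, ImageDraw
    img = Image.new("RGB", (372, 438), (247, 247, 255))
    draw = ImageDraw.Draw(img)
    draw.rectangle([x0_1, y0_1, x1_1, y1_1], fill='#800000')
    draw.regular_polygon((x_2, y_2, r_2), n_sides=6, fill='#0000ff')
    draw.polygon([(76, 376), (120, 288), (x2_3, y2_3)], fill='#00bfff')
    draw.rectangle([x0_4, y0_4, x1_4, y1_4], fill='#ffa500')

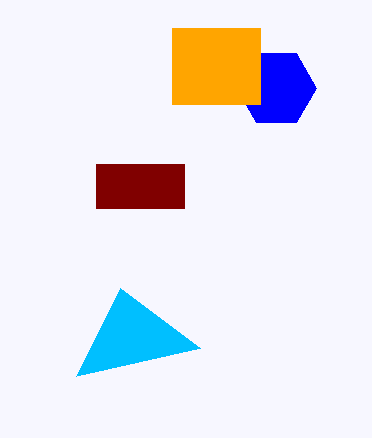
x0_1 = 96
y0_1 = 164
x1_1 = 184
y1_1 = 208
x_2 = 276
y_2 = 88
r_2 = 40
x2_3 = 200
y2_3 = 348
x0_4 = 172
y0_4 = 28
x1_4 = 260
y1_4 = 104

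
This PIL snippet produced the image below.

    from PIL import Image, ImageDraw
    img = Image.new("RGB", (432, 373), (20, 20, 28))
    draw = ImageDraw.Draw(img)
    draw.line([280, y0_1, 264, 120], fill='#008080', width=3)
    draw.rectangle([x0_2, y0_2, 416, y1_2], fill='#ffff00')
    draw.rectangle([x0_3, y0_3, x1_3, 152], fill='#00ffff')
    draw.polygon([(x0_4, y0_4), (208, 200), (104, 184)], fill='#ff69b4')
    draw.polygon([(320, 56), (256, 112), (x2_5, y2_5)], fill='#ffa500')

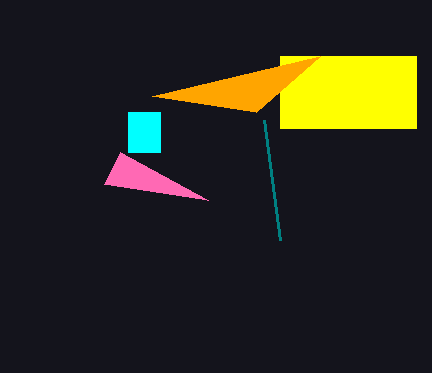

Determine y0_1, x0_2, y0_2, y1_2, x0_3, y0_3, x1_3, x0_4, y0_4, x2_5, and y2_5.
y0_1 = 240; x0_2 = 280; y0_2 = 56; y1_2 = 128; x0_3 = 128; y0_3 = 112; x1_3 = 160; x0_4 = 120; y0_4 = 152; x2_5 = 152; y2_5 = 96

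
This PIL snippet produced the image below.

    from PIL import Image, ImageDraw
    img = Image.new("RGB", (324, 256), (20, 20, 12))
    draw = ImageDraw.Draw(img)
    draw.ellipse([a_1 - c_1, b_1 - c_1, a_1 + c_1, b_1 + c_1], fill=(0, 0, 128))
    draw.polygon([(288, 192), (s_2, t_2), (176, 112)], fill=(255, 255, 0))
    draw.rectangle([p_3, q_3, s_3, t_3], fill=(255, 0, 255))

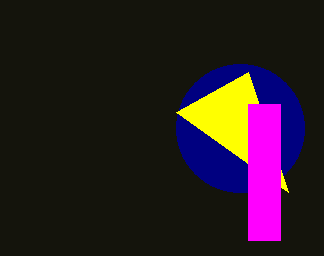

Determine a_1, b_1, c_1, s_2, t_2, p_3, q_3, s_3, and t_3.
a_1 = 240; b_1 = 128; c_1 = 64; s_2 = 248; t_2 = 72; p_3 = 248; q_3 = 104; s_3 = 280; t_3 = 240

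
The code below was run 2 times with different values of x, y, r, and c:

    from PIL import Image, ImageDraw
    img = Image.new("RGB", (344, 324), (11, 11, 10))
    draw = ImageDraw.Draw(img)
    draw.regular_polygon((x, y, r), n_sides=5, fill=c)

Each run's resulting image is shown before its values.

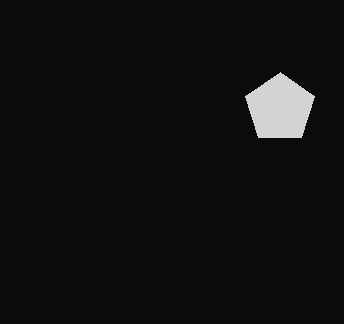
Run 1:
x = 280
y = 108
r = 36
c = 'lightgray'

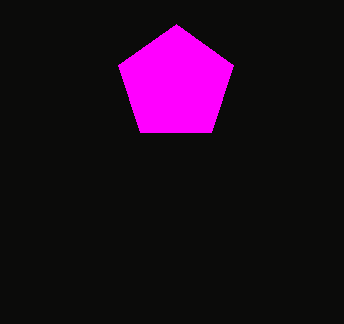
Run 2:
x = 176; y = 84; r = 60; c = 'magenta'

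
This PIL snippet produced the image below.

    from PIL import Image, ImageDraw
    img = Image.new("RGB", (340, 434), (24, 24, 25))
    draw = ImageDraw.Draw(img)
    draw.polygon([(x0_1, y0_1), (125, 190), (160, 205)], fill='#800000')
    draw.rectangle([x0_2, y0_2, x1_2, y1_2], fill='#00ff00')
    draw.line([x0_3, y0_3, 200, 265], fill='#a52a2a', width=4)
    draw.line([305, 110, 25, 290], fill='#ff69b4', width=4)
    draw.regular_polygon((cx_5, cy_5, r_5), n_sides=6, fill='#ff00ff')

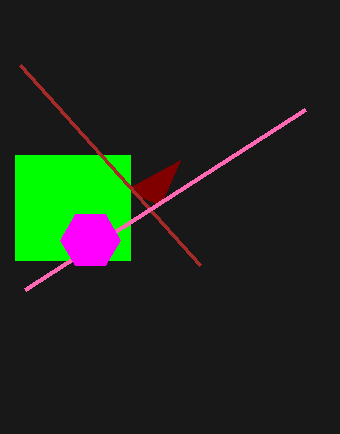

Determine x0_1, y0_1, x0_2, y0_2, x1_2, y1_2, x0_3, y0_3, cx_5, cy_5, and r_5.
x0_1 = 180; y0_1 = 160; x0_2 = 15; y0_2 = 155; x1_2 = 130; y1_2 = 260; x0_3 = 20; y0_3 = 65; cx_5 = 90; cy_5 = 240; r_5 = 30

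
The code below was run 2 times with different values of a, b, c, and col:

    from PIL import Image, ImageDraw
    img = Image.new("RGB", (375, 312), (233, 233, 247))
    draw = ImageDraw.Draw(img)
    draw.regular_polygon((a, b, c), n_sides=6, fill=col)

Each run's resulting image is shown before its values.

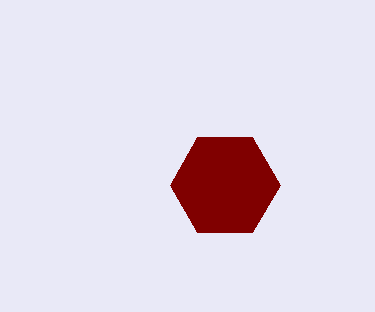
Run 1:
a = 225; b = 185; c = 55; col = 'maroon'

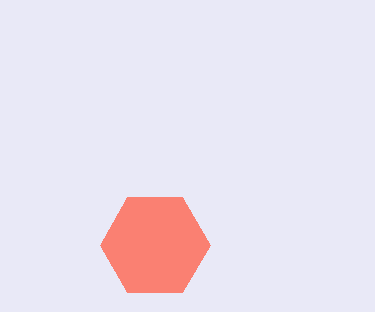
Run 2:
a = 155; b = 245; c = 55; col = 'salmon'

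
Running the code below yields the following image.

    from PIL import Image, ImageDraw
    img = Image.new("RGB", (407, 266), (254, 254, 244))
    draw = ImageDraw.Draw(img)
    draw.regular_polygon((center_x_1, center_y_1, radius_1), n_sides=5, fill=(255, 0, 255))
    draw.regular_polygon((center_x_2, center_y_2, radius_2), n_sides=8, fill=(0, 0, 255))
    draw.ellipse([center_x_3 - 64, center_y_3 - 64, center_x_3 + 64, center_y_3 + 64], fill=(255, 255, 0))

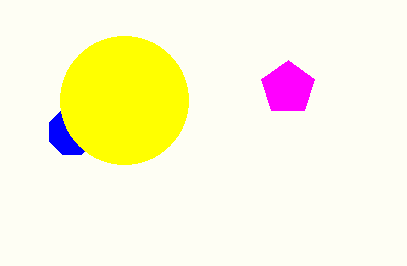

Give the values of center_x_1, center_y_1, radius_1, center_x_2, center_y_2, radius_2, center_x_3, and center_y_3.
center_x_1 = 288
center_y_1 = 88
radius_1 = 28
center_x_2 = 72
center_y_2 = 132
radius_2 = 24
center_x_3 = 124
center_y_3 = 100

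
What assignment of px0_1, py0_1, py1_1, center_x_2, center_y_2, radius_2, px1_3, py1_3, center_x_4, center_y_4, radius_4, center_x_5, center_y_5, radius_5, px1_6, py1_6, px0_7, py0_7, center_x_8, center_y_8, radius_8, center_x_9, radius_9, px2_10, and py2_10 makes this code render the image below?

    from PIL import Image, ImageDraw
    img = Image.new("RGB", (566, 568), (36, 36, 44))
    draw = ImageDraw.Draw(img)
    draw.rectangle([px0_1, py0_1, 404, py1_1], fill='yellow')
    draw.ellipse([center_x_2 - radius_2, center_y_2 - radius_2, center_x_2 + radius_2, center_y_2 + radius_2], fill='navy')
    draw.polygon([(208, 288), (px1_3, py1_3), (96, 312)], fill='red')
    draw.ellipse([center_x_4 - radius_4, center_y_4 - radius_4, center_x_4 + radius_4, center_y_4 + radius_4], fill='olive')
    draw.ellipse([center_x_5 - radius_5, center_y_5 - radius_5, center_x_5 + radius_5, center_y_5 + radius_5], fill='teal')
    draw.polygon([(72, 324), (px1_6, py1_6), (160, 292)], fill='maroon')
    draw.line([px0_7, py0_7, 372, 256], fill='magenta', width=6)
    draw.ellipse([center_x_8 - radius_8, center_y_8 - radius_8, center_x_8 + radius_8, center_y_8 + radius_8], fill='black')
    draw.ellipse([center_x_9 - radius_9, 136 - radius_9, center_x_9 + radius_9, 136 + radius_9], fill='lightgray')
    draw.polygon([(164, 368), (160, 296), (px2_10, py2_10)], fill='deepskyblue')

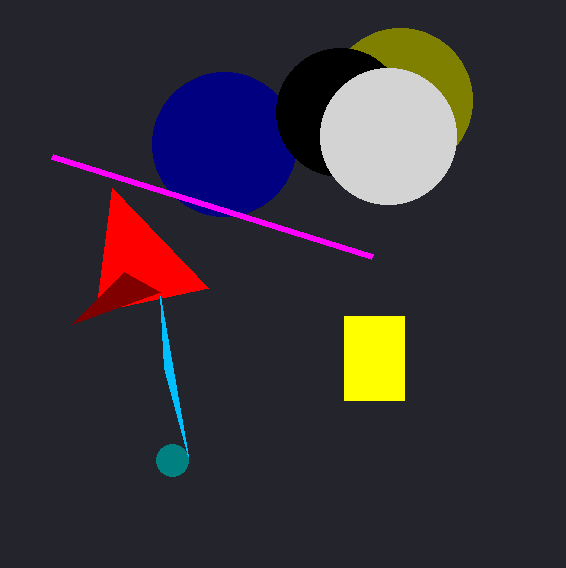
px0_1 = 344; py0_1 = 316; py1_1 = 400; center_x_2 = 224; center_y_2 = 144; radius_2 = 72; px1_3 = 112; py1_3 = 188; center_x_4 = 400; center_y_4 = 100; radius_4 = 72; center_x_5 = 172; center_y_5 = 460; radius_5 = 16; px1_6 = 124; py1_6 = 272; px0_7 = 52; py0_7 = 156; center_x_8 = 340; center_y_8 = 112; radius_8 = 64; center_x_9 = 388; radius_9 = 68; px2_10 = 188; py2_10 = 456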